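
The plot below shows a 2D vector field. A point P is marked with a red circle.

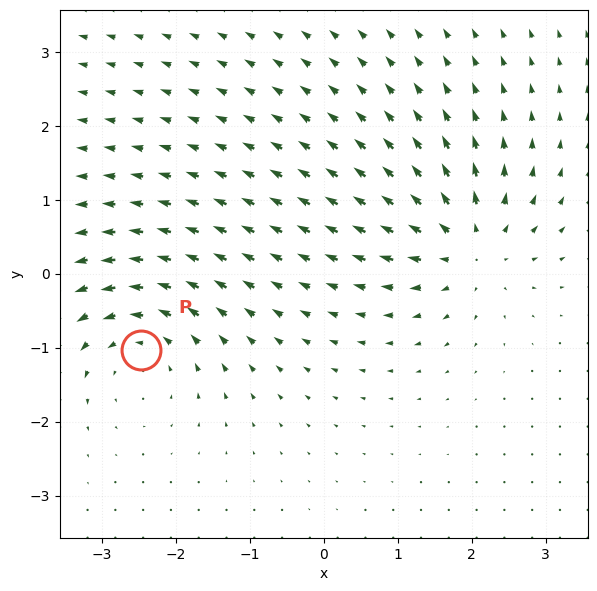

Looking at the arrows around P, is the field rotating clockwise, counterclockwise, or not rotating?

counterclockwise

Near P at (-2.5, -1.0) the arrows circulate counterclockwise. The curl (z-component) there is about +5; positive curl means counterclockwise rotation.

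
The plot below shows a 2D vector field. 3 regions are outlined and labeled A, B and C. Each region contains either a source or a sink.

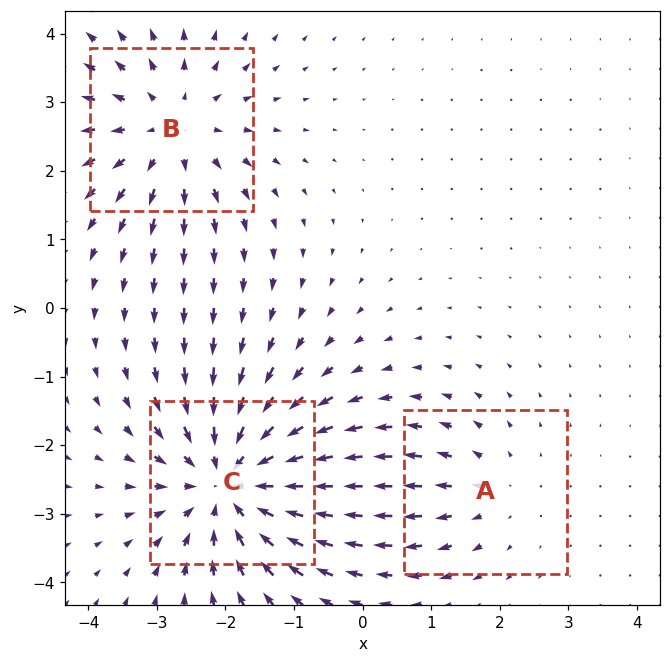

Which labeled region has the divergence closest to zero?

A

Divergence at each region's feature centre — A: about +2, B: about +3, C: about -4. Region A is closest to zero.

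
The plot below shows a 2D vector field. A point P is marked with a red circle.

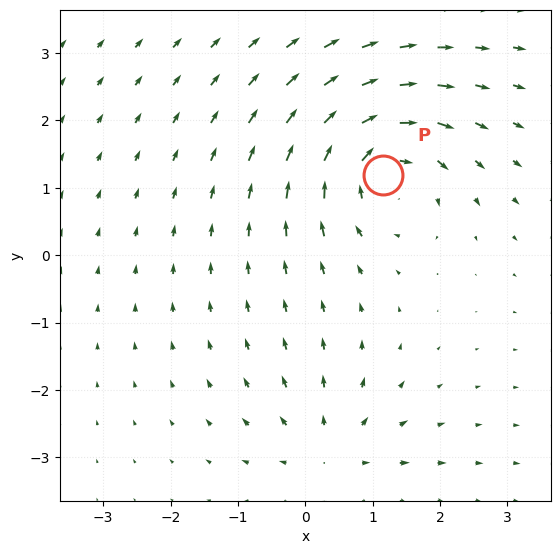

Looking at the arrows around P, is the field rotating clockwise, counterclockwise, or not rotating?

clockwise

Near P at (1.2, 1.2) the arrows circulate clockwise. The curl (z-component) there is about -6; negative curl means clockwise rotation.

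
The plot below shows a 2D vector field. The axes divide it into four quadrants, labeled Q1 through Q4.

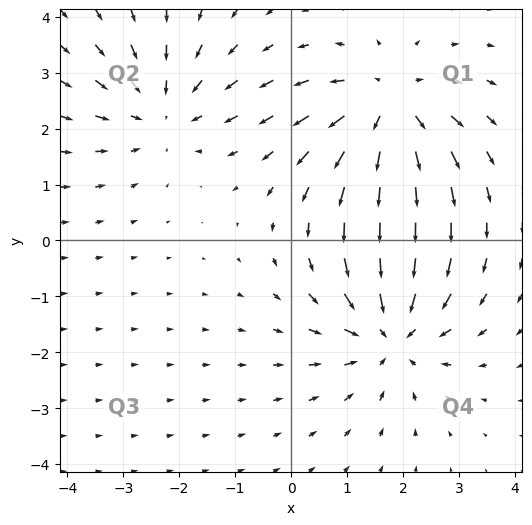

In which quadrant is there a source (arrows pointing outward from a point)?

The source sits at approximately (1.8, 2.4), which lies in quadrant Q1. The divergence there is about +4, positive as expected for a source.

Q1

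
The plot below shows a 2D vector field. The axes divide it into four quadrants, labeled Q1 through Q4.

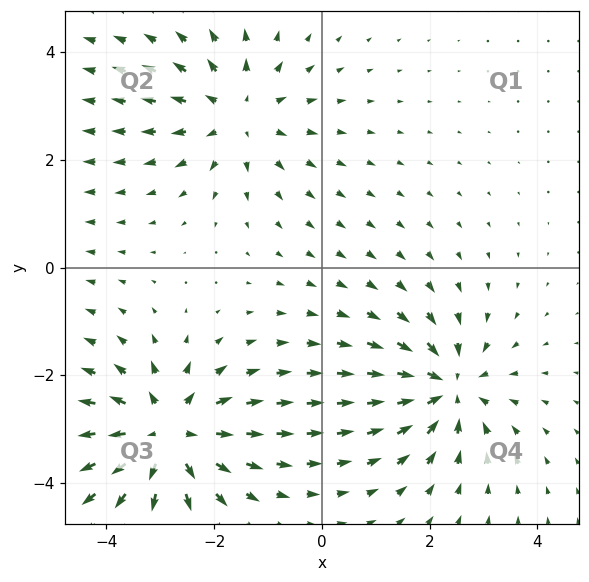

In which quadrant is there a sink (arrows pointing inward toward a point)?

The sink sits at approximately (2.3, -2.2), which lies in quadrant Q4. The divergence there is about -5, negative as expected for a sink.

Q4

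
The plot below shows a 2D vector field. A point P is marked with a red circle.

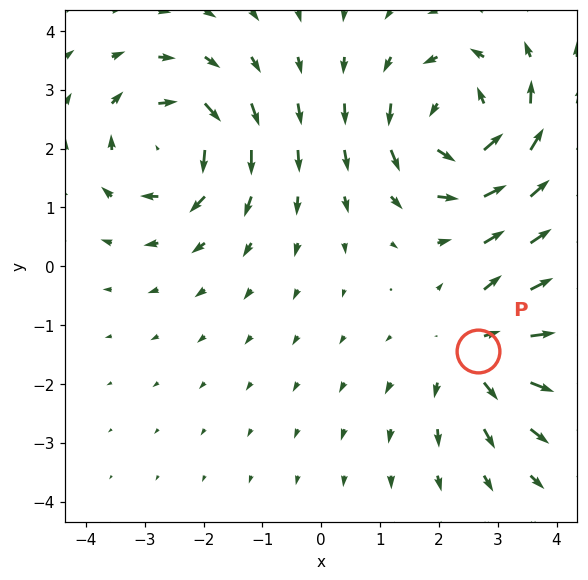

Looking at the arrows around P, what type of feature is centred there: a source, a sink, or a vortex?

At P (2.7, -1.4) the arrows spread outward. Divergence about +3, curl ≈0 — positive divergence with near-zero curl is a source.

source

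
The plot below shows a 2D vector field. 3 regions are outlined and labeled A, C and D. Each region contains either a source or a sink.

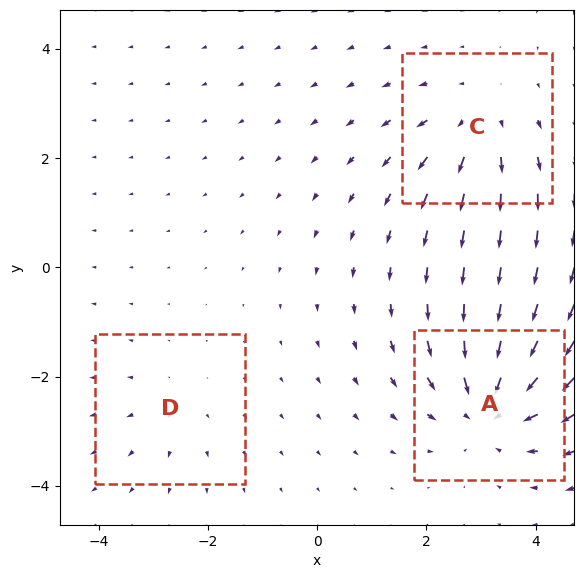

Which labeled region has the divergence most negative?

A

Divergence at each region's feature centre — A: about -4, C: about +3, D: about +2. Region A is most negative.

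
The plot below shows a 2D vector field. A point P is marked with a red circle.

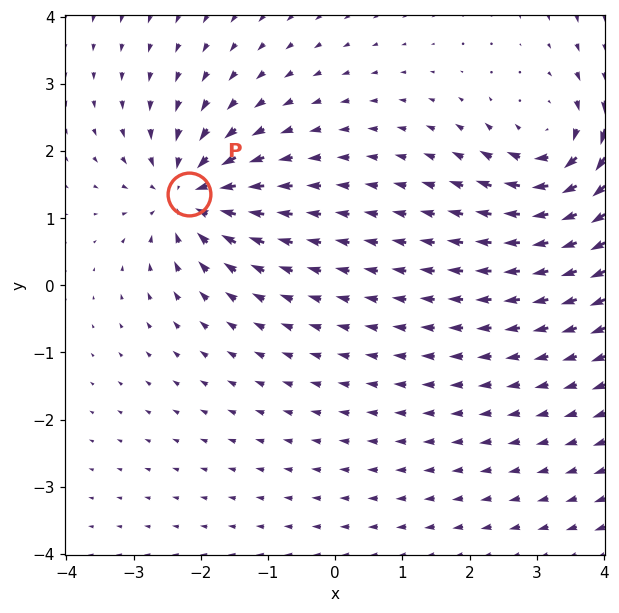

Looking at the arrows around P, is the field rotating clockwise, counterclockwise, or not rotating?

not rotating

Near P at (-2.2, 1.4) the arrows show no circulation. The curl there is ≈0.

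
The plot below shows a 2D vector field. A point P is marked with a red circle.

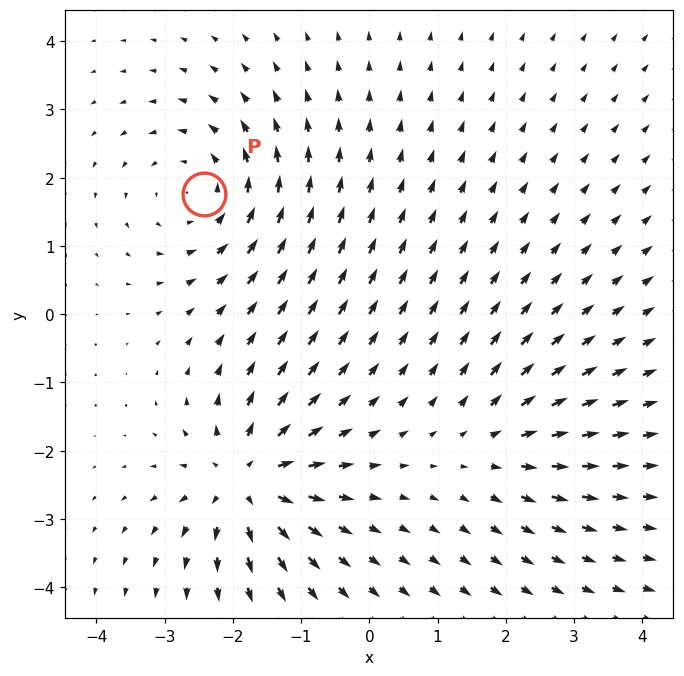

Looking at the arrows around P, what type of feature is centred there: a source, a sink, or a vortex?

vortex

At P (-2.4, 1.8) the arrows circulate counterclockwise. Divergence ≈0, curl about +4 — near-zero divergence with nonzero curl is a vortex.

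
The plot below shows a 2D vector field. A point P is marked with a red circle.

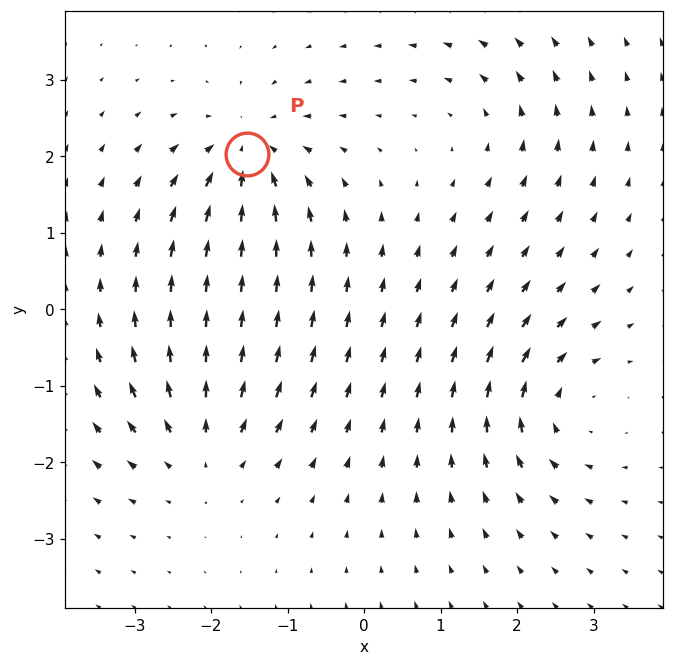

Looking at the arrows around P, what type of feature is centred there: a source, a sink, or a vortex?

sink

At P (-1.5, 2.0) the arrows converge inward. Divergence about -6, curl ≈0 — negative divergence with near-zero curl is a sink.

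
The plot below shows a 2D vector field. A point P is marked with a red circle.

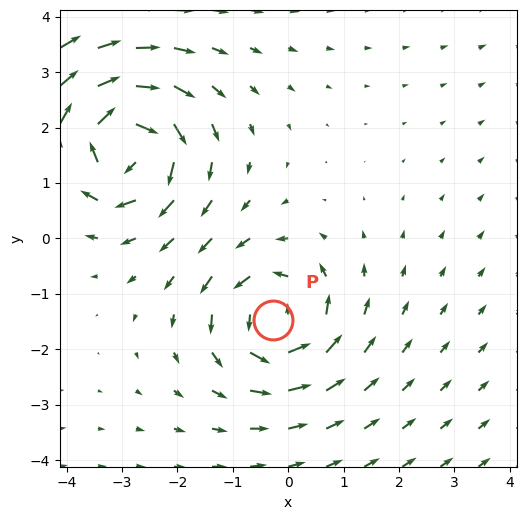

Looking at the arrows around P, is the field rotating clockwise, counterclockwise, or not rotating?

counterclockwise

Near P at (-0.3, -1.5) the arrows circulate counterclockwise. The curl (z-component) there is about +4; positive curl means counterclockwise rotation.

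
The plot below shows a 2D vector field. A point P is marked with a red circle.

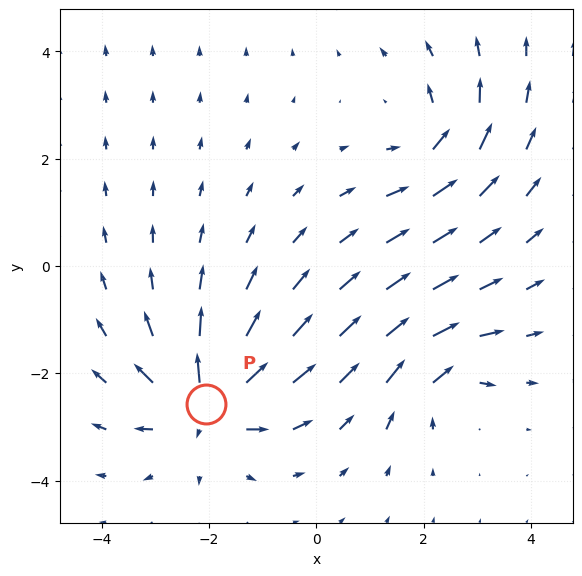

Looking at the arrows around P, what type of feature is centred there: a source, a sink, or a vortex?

source

At P (-2.1, -2.6) the arrows spread outward. Divergence about +6, curl ≈0 — positive divergence with near-zero curl is a source.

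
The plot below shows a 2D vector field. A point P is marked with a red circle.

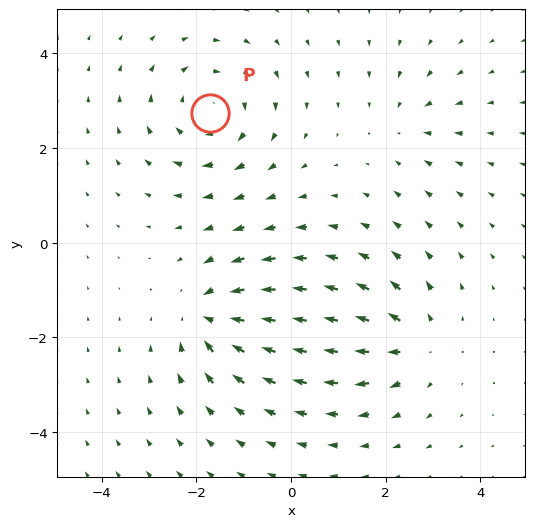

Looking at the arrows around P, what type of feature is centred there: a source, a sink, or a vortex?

vortex

At P (-1.7, 2.7) the arrows circulate clockwise. Divergence ≈0, curl about -4 — near-zero divergence with nonzero curl is a vortex.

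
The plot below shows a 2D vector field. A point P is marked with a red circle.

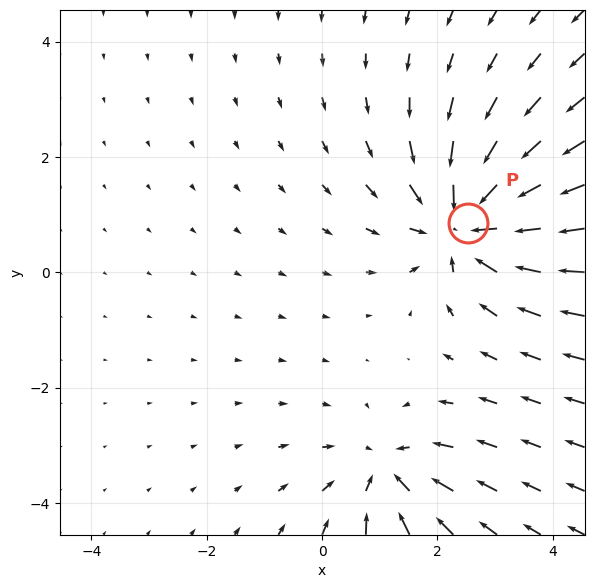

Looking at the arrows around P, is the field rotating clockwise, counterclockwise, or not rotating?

not rotating

Near P at (2.5, 0.9) the arrows show no circulation. The curl there is ≈0.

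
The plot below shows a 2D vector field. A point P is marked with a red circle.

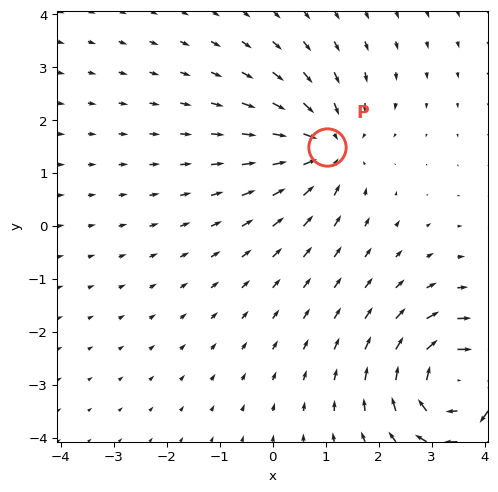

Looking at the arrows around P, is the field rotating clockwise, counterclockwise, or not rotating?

not rotating

Near P at (1.0, 1.5) the arrows show no circulation. The curl there is ≈0.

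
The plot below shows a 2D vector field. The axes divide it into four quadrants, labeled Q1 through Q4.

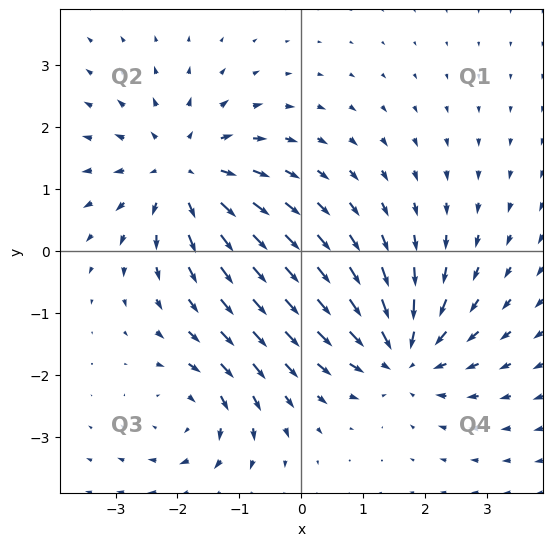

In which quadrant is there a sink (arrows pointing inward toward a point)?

The sink sits at approximately (1.6, -1.7), which lies in quadrant Q4. The divergence there is about -4, negative as expected for a sink.

Q4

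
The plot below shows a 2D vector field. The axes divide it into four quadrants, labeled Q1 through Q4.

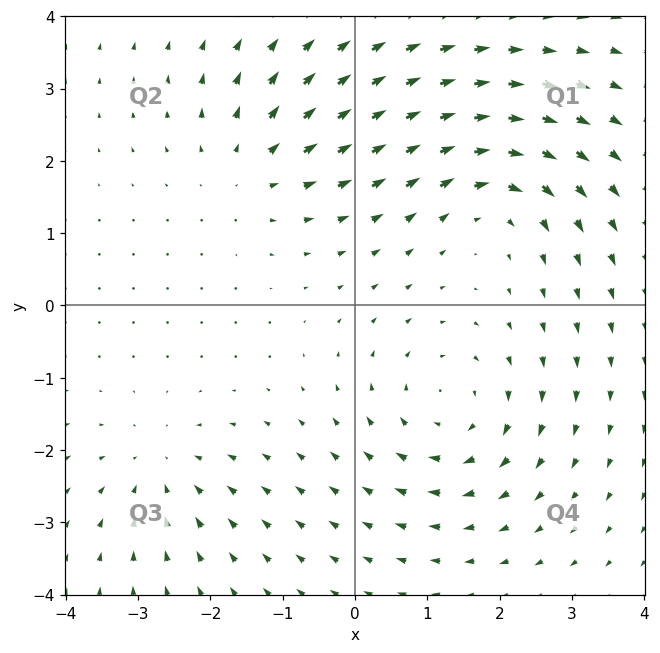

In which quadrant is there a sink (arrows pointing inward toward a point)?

Q3

The sink sits at approximately (-2.7, -2.3), which lies in quadrant Q3. The divergence there is about -3, negative as expected for a sink.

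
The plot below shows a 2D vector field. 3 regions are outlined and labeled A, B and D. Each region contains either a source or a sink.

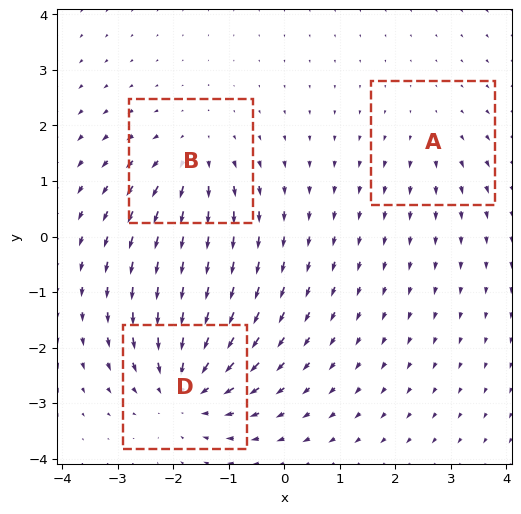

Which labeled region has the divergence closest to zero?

Divergence at each region's feature centre — A: about +2, B: about +3, D: about -4. Region A is closest to zero.

A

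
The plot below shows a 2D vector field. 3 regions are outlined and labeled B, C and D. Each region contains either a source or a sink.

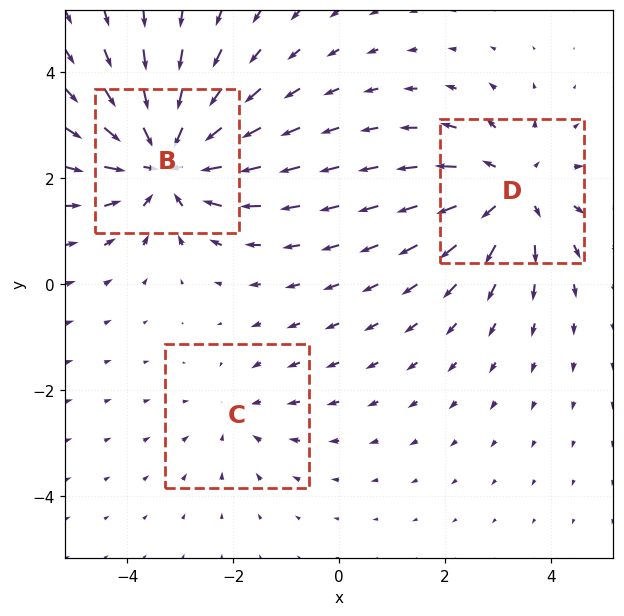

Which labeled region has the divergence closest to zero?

C

Divergence at each region's feature centre — B: about -4, C: about -2, D: about +3. Region C is closest to zero.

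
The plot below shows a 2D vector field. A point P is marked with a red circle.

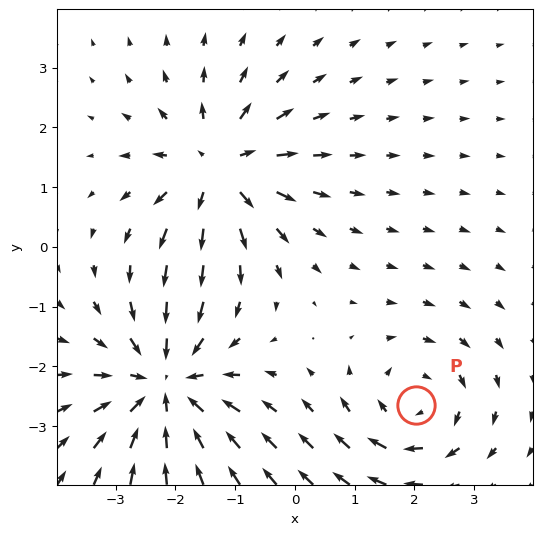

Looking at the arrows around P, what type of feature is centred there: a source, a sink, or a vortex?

At P (2.0, -2.6) the arrows circulate clockwise. Divergence ≈0, curl about -3 — near-zero divergence with nonzero curl is a vortex.

vortex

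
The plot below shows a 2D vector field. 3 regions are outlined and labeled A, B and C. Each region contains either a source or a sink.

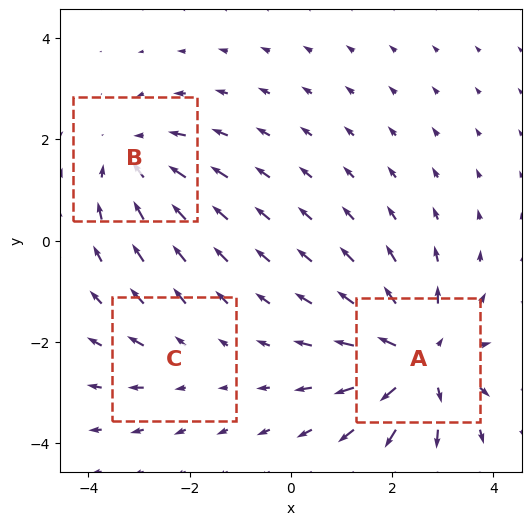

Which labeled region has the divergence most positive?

A

Divergence at each region's feature centre — A: about +5, B: about -3, C: about +2. Region A is most positive.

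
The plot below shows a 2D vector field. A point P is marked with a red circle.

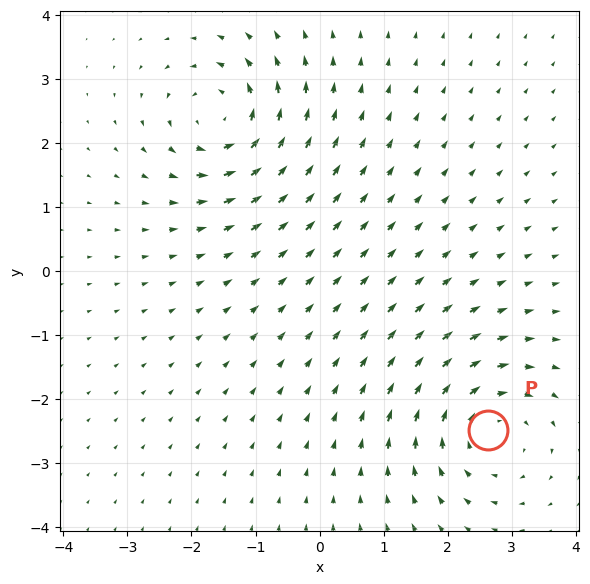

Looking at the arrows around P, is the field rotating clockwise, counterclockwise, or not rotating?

Near P at (2.6, -2.5) the arrows circulate clockwise. The curl (z-component) there is about -4; negative curl means clockwise rotation.

clockwise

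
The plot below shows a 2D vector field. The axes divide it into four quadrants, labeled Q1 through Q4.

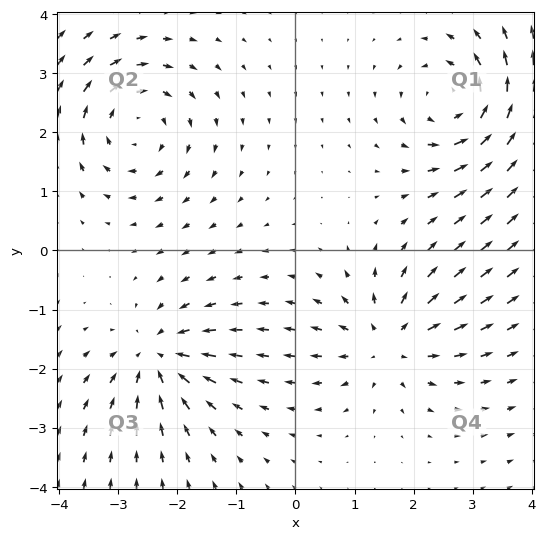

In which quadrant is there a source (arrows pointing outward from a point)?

The source sits at approximately (1.6, -1.5), which lies in quadrant Q4. The divergence there is about +4, positive as expected for a source.

Q4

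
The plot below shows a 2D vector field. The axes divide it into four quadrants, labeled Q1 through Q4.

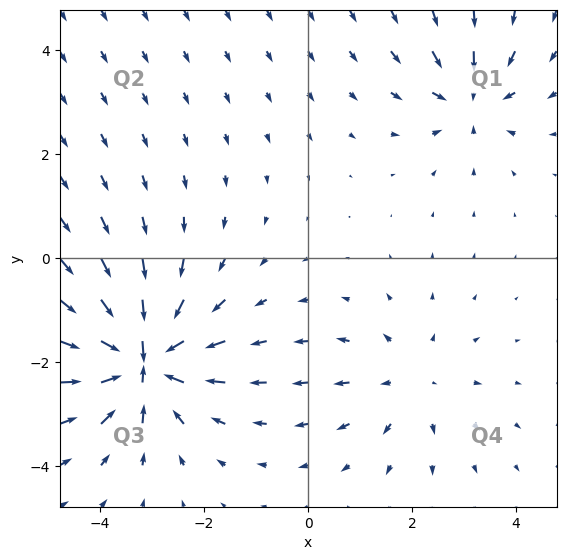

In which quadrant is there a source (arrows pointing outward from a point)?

The source sits at approximately (2.0, -2.4), which lies in quadrant Q4. The divergence there is about +2, positive as expected for a source.

Q4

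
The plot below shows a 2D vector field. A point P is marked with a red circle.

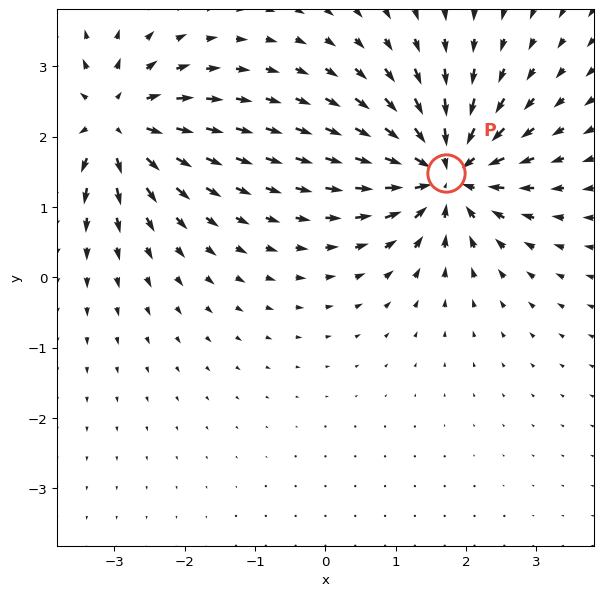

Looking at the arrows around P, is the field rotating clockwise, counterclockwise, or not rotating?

Near P at (1.7, 1.5) the arrows show no circulation. The curl there is ≈0.

not rotating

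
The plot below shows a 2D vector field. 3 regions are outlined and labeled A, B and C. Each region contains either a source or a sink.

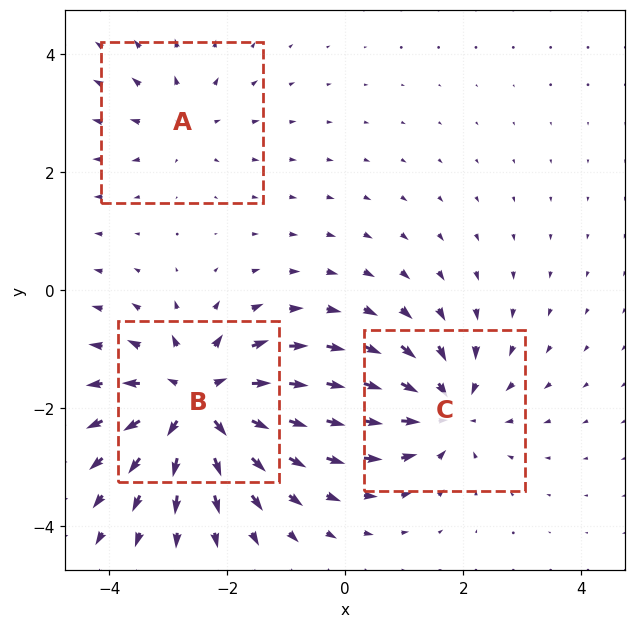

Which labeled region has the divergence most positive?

Divergence at each region's feature centre — A: about +2, B: about +5, C: about -4. Region B is most positive.

B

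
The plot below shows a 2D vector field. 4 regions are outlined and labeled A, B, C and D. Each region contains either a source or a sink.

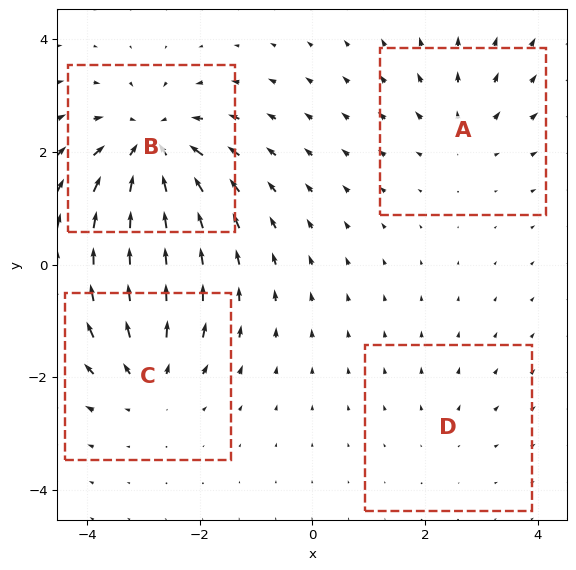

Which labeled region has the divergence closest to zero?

Divergence at each region's feature centre — A: about +3, B: about -7, C: about +5, D: about +2. Region D is closest to zero.

D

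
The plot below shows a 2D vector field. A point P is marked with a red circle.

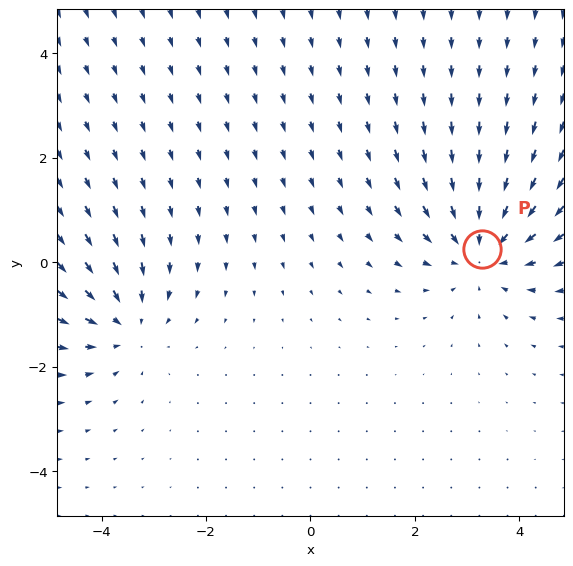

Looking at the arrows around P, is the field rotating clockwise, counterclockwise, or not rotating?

not rotating

Near P at (3.3, 0.3) the arrows show no circulation. The curl there is ≈0.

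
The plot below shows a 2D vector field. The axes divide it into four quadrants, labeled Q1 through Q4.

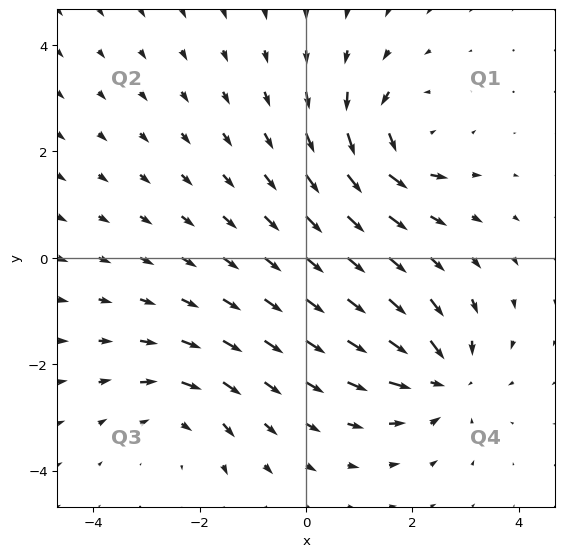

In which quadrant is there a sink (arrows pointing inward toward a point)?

Q4

The sink sits at approximately (2.6, -2.3), which lies in quadrant Q4. The divergence there is about -4, negative as expected for a sink.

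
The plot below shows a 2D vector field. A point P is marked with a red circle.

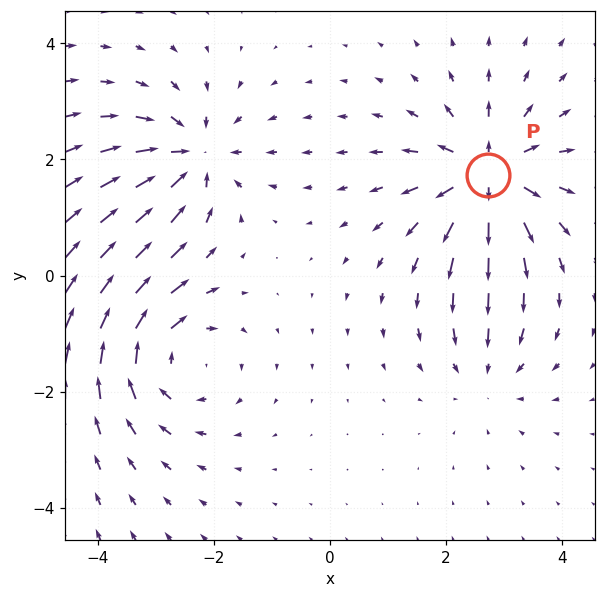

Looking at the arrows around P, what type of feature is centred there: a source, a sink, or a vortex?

At P (2.7, 1.7) the arrows spread outward. Divergence about +7, curl ≈0 — positive divergence with near-zero curl is a source.

source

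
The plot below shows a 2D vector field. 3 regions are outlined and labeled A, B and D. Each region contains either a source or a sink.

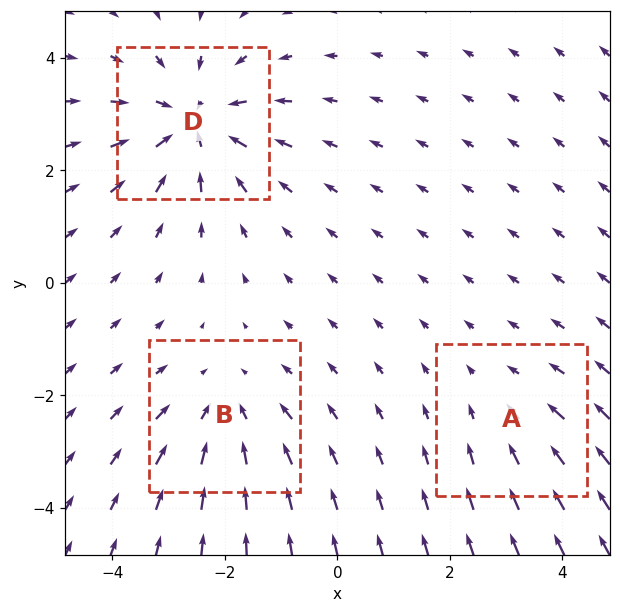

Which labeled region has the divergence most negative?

Divergence at each region's feature centre — A: about -2, B: about -3, D: about -5. Region D is most negative.

D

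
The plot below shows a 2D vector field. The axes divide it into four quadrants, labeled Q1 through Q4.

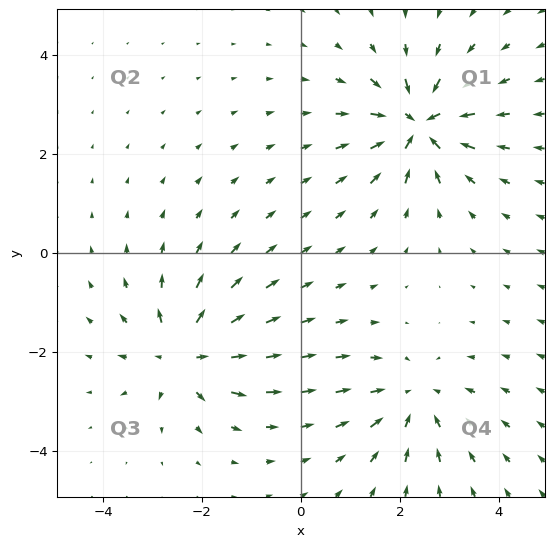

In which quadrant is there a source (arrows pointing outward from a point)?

Q3

The source sits at approximately (-2.4, -2.0), which lies in quadrant Q3. The divergence there is about +4, positive as expected for a source.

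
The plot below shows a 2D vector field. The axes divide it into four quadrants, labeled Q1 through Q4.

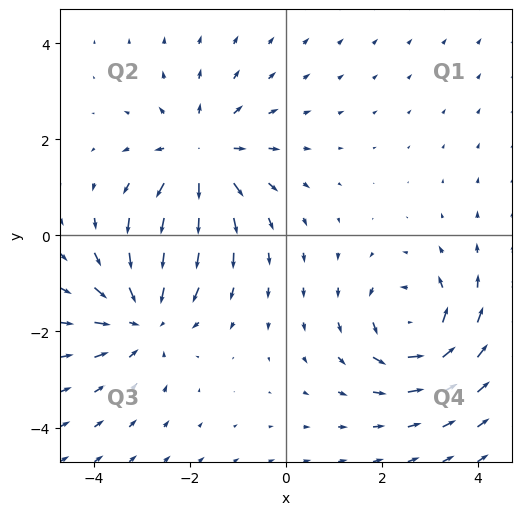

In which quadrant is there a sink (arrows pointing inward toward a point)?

The sink sits at approximately (-3.0, -1.7), which lies in quadrant Q3. The divergence there is about -4, negative as expected for a sink.

Q3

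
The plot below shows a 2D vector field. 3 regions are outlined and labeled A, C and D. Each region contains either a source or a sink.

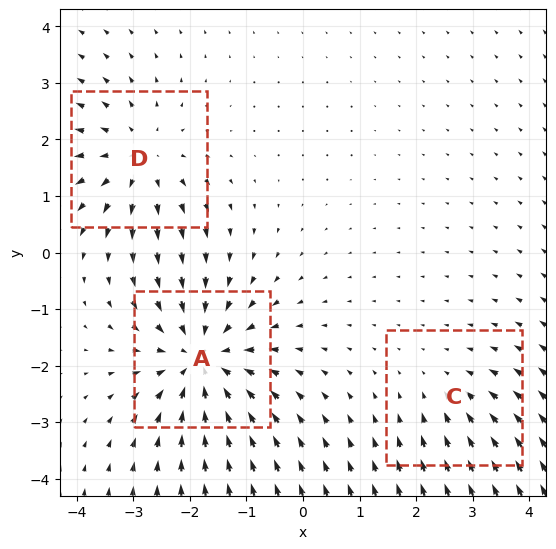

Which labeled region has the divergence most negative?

A

Divergence at each region's feature centre — A: about -4, C: about -2, D: about +3. Region A is most negative.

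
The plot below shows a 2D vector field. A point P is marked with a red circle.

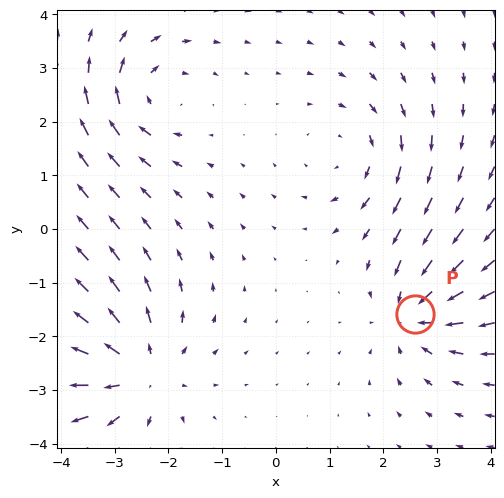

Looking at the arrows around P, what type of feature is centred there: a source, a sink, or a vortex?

At P (2.6, -1.6) the arrows converge inward. Divergence about -5, curl ≈0 — negative divergence with near-zero curl is a sink.

sink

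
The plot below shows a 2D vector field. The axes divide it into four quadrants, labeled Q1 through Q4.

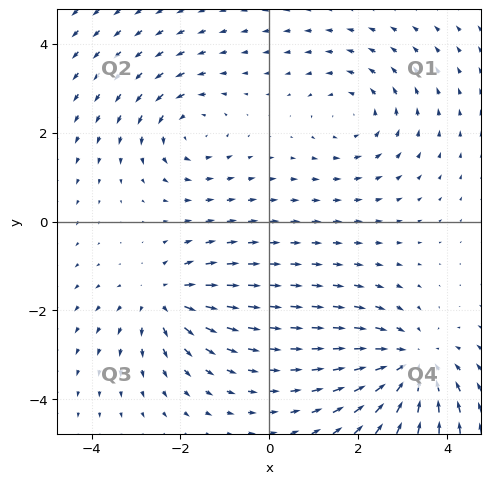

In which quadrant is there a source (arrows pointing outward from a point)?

Q3

The source sits at approximately (-2.4, -1.7), which lies in quadrant Q3. The divergence there is about +4, positive as expected for a source.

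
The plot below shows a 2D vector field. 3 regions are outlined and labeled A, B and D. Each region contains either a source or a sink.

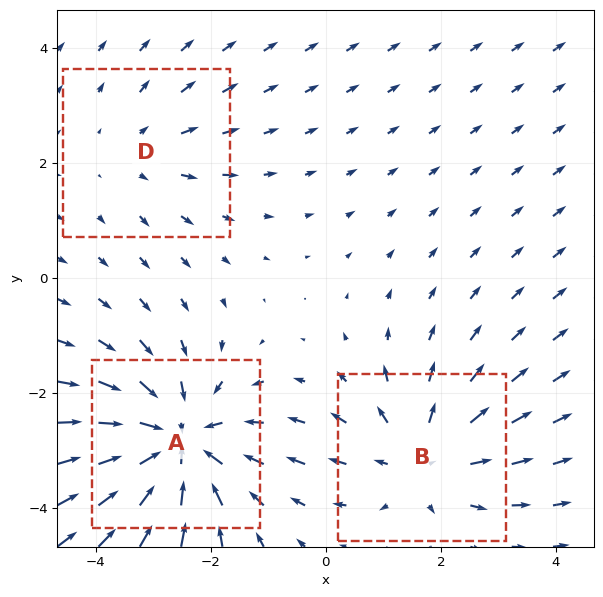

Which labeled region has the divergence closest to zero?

D

Divergence at each region's feature centre — A: about -4, B: about +3, D: about +2. Region D is closest to zero.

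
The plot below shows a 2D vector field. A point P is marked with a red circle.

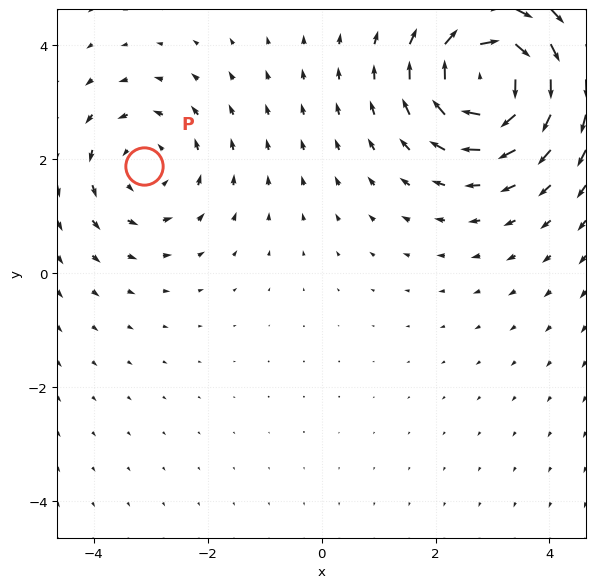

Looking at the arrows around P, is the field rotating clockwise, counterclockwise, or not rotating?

Near P at (-3.1, 1.9) the arrows circulate counterclockwise. The curl (z-component) there is about +3; positive curl means counterclockwise rotation.

counterclockwise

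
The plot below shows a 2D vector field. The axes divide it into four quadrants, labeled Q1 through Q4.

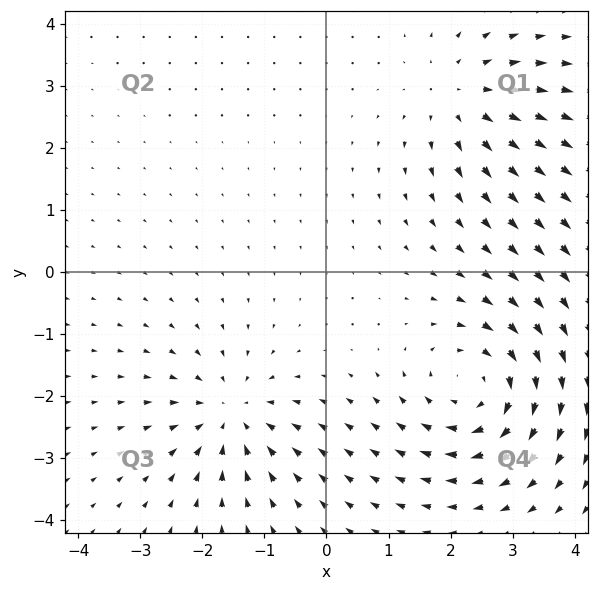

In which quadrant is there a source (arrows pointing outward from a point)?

Q1

The source sits at approximately (2.2, 2.8), which lies in quadrant Q1. The divergence there is about +3, positive as expected for a source.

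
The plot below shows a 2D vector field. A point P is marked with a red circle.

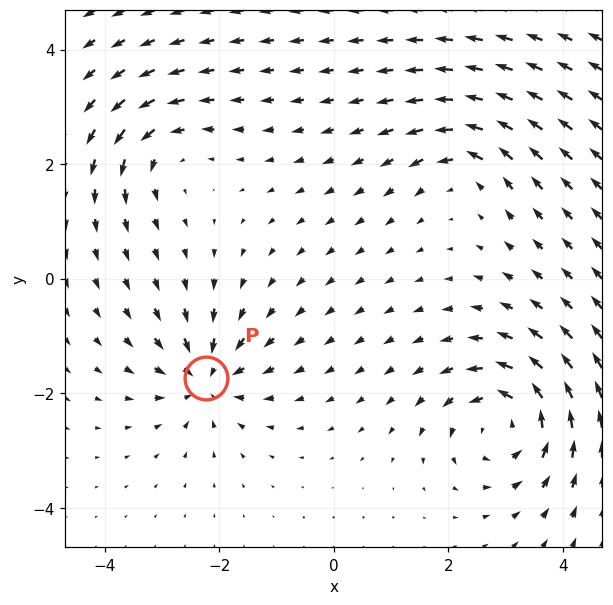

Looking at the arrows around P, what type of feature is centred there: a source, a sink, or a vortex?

At P (-2.2, -1.7) the arrows converge inward. Divergence about -5, curl ≈0 — negative divergence with near-zero curl is a sink.

sink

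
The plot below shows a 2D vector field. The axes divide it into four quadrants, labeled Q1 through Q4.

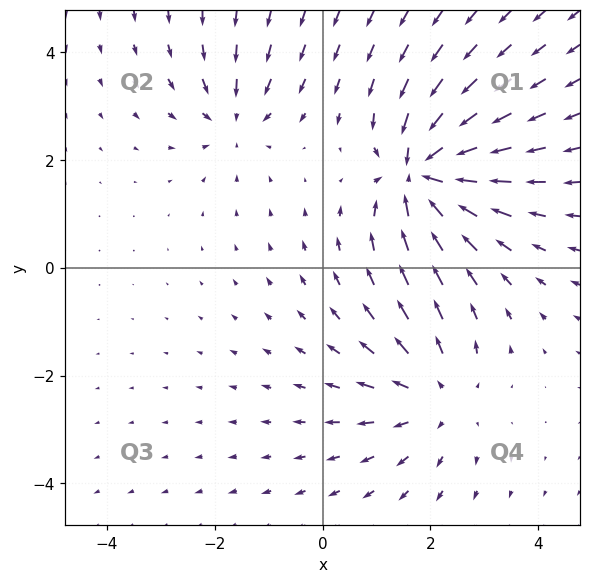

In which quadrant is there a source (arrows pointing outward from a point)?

Q4

The source sits at approximately (2.1, -2.4), which lies in quadrant Q4. The divergence there is about +3, positive as expected for a source.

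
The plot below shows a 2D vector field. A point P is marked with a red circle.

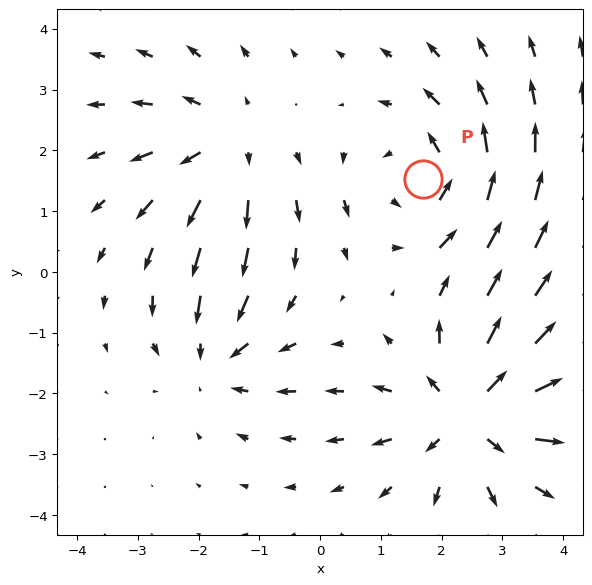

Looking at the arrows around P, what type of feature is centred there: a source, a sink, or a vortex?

At P (1.7, 1.5) the arrows circulate counterclockwise. Divergence ≈0, curl about +4 — near-zero divergence with nonzero curl is a vortex.

vortex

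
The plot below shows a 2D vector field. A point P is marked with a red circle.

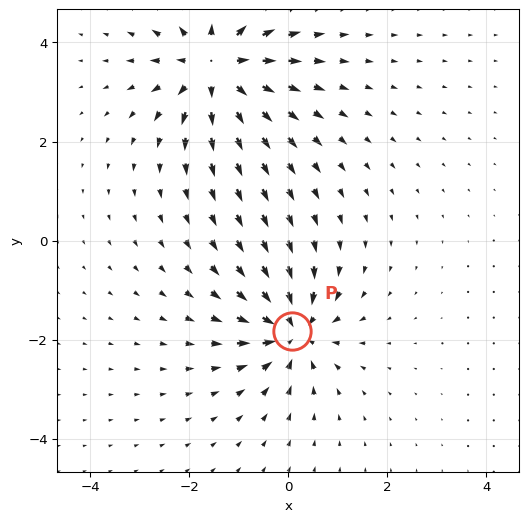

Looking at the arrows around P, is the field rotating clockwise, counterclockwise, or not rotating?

Near P at (0.1, -1.8) the arrows show no circulation. The curl there is ≈0.

not rotating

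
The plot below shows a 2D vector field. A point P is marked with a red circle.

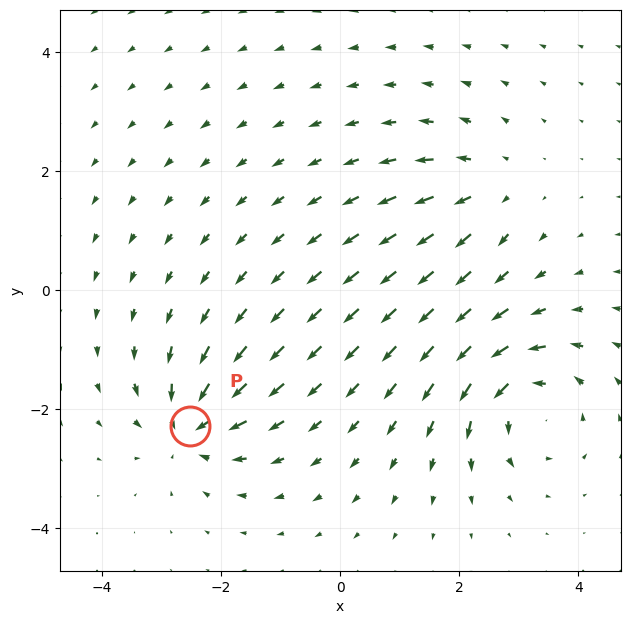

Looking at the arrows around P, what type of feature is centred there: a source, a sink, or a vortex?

At P (-2.5, -2.3) the arrows converge inward. Divergence about -6, curl ≈0 — negative divergence with near-zero curl is a sink.

sink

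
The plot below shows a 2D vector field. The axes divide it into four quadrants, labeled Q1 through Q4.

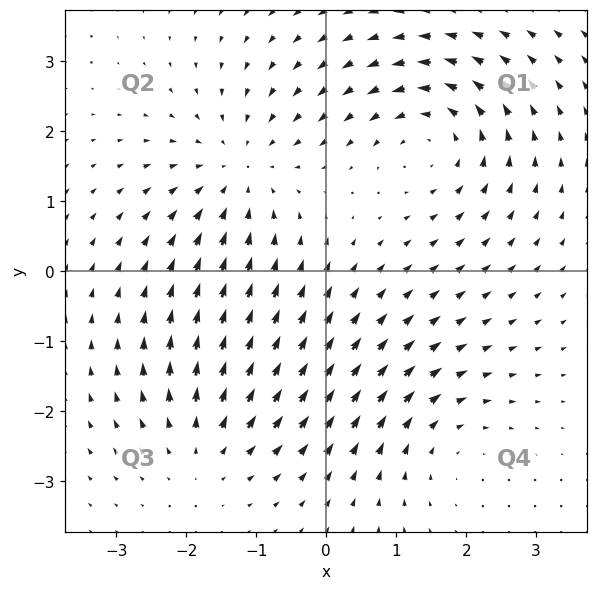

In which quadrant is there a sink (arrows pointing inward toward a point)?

The sink sits at approximately (-1.2, 1.4), which lies in quadrant Q2. The divergence there is about -4, negative as expected for a sink.

Q2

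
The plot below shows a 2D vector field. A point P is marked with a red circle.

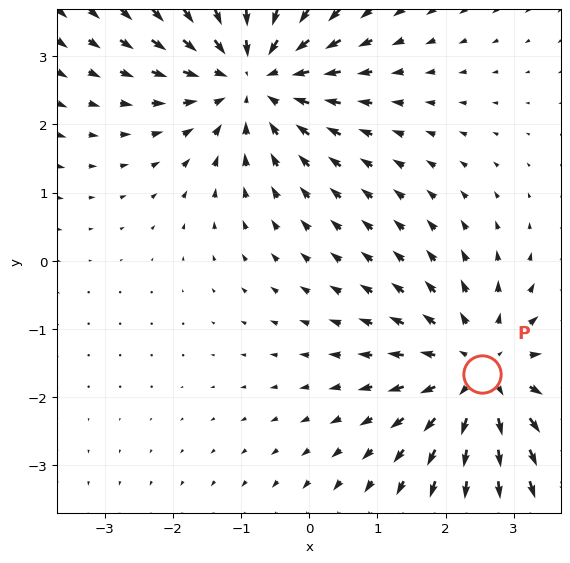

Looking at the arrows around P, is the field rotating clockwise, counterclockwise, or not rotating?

Near P at (2.5, -1.7) the arrows show no circulation. The curl there is ≈0.

not rotating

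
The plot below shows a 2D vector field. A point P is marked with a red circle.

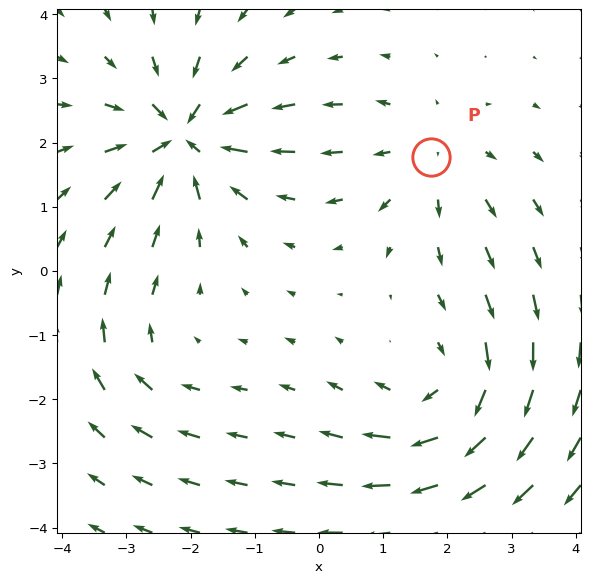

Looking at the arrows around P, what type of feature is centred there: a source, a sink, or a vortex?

At P (1.7, 1.8) the arrows spread outward. Divergence about +3, curl ≈0 — positive divergence with near-zero curl is a source.

source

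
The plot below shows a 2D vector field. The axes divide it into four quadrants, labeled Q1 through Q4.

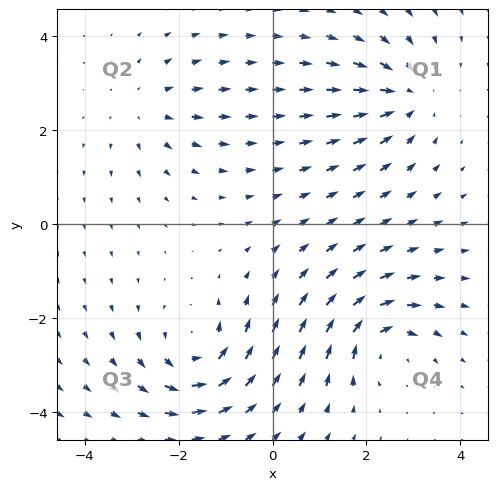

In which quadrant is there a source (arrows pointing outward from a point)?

The source sits at approximately (-2.7, 2.5), which lies in quadrant Q2. The divergence there is about +3, positive as expected for a source.

Q2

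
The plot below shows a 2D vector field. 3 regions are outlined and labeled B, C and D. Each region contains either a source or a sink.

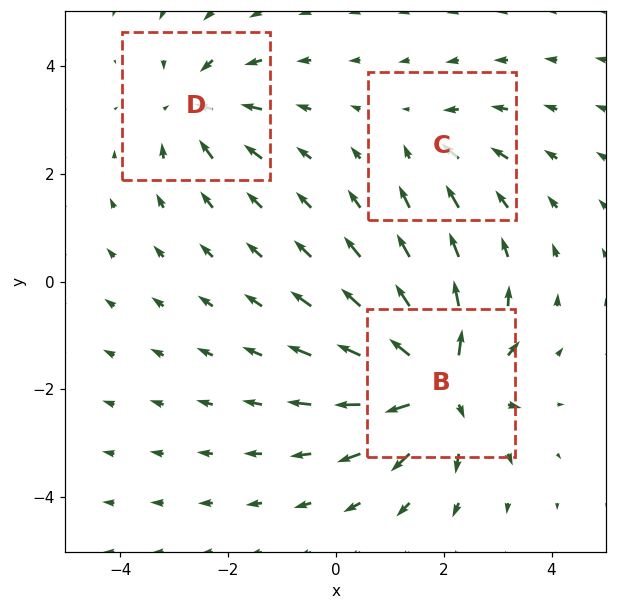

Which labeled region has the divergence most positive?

B

Divergence at each region's feature centre — B: about +7, C: about -2, D: about -4. Region B is most positive.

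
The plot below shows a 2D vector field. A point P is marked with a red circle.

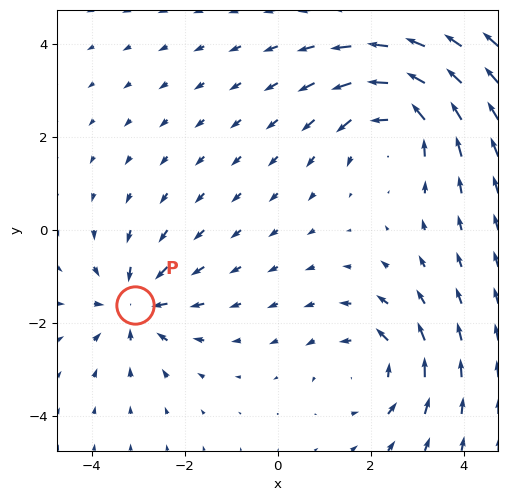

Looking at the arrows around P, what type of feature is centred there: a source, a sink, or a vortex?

At P (-3.1, -1.6) the arrows converge inward. Divergence about -4, curl ≈0 — negative divergence with near-zero curl is a sink.

sink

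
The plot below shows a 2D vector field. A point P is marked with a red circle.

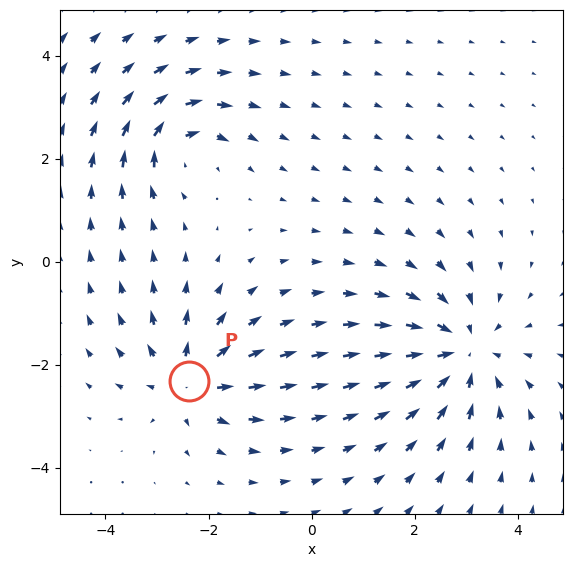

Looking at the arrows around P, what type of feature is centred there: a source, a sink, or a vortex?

At P (-2.4, -2.3) the arrows spread outward. Divergence about +4, curl ≈0 — positive divergence with near-zero curl is a source.

source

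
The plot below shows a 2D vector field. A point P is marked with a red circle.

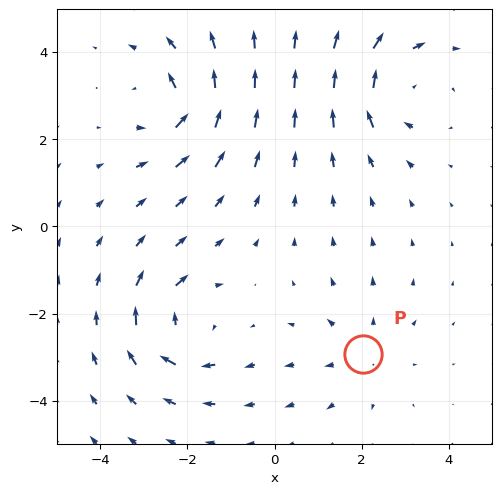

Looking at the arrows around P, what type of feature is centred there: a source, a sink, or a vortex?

source

At P (2.0, -2.9) the arrows spread outward. Divergence about +3, curl ≈0 — positive divergence with near-zero curl is a source.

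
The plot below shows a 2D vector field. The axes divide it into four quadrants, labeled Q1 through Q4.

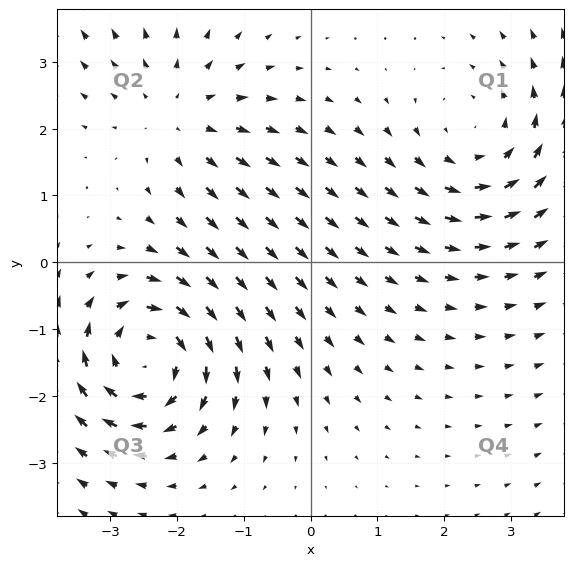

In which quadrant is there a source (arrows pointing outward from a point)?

Q2

The source sits at approximately (-2.0, 2.2), which lies in quadrant Q2. The divergence there is about +2, positive as expected for a source.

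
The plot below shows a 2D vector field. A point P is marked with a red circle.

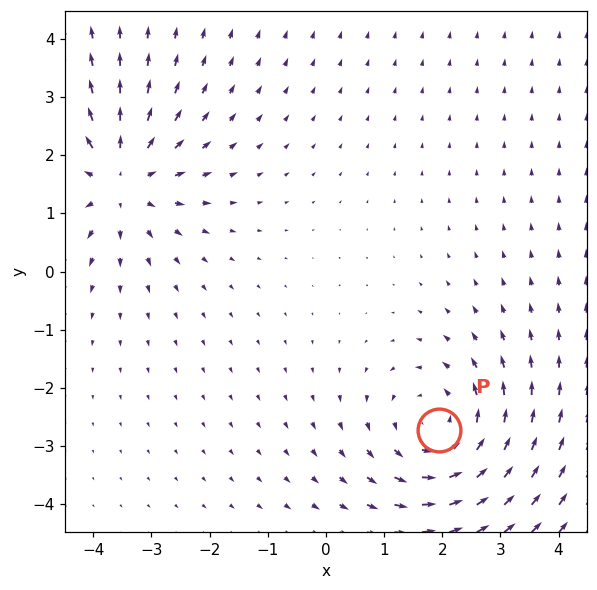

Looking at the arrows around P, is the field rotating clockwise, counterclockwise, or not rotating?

counterclockwise

Near P at (1.9, -2.7) the arrows circulate counterclockwise. The curl (z-component) there is about +4; positive curl means counterclockwise rotation.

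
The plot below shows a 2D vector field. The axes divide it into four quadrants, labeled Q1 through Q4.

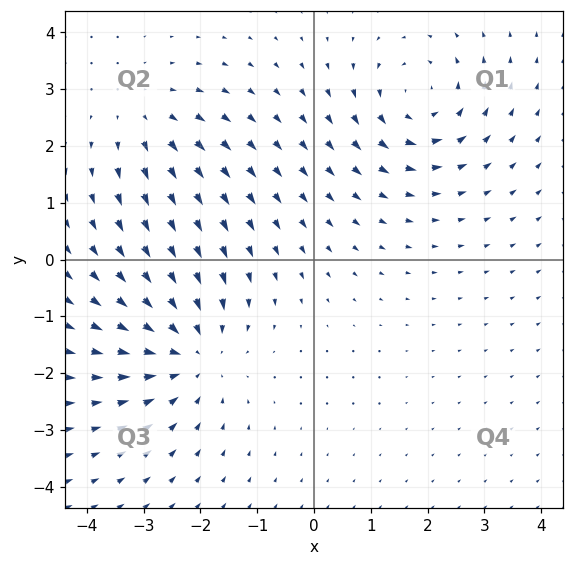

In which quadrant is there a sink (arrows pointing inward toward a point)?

The sink sits at approximately (-2.2, -1.7), which lies in quadrant Q3. The divergence there is about -4, negative as expected for a sink.

Q3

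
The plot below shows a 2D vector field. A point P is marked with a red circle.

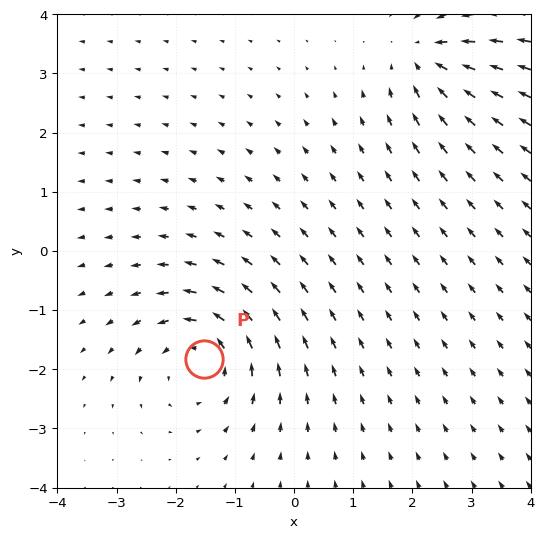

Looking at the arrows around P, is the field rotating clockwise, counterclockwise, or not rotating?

counterclockwise

Near P at (-1.5, -1.8) the arrows circulate counterclockwise. The curl (z-component) there is about +4; positive curl means counterclockwise rotation.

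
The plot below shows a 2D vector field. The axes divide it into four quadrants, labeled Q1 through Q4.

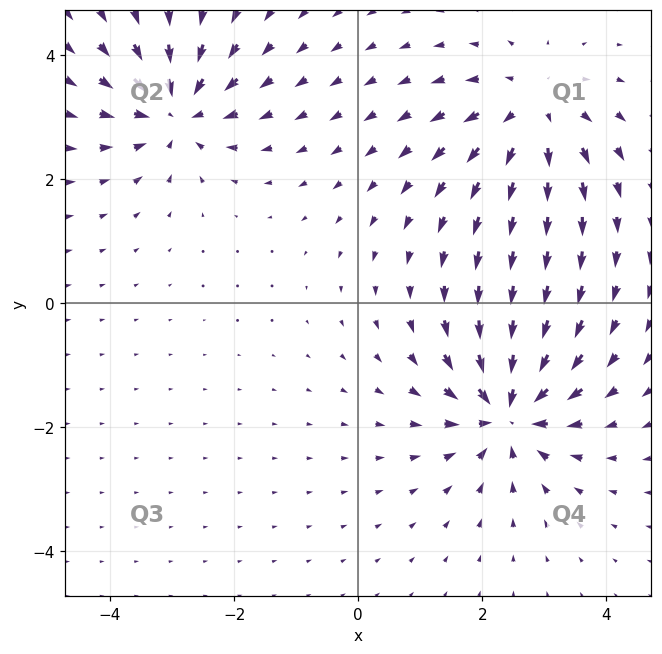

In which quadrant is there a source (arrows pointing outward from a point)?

Q1

The source sits at approximately (2.8, 3.1), which lies in quadrant Q1. The divergence there is about +4, positive as expected for a source.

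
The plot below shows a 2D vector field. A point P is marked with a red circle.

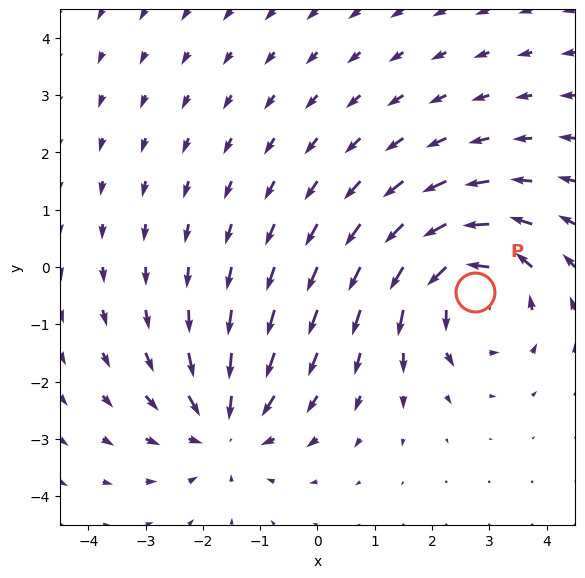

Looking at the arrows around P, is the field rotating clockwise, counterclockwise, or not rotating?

counterclockwise

Near P at (2.7, -0.4) the arrows circulate counterclockwise. The curl (z-component) there is about +4; positive curl means counterclockwise rotation.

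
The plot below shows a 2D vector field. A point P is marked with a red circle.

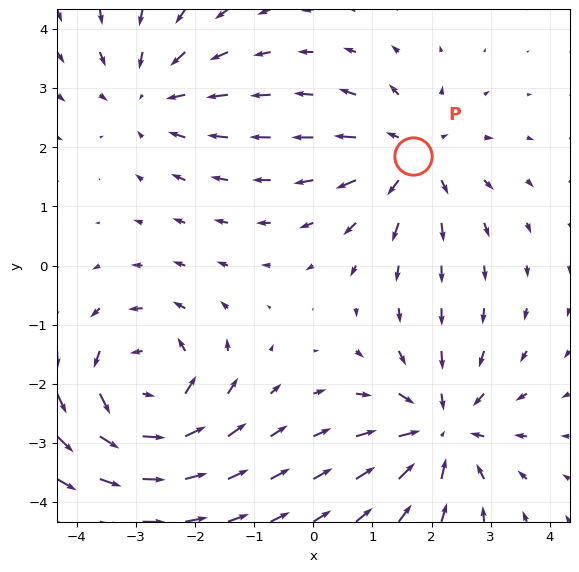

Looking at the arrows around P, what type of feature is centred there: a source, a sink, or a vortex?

At P (1.7, 1.9) the arrows spread outward. Divergence about +4, curl ≈0 — positive divergence with near-zero curl is a source.

source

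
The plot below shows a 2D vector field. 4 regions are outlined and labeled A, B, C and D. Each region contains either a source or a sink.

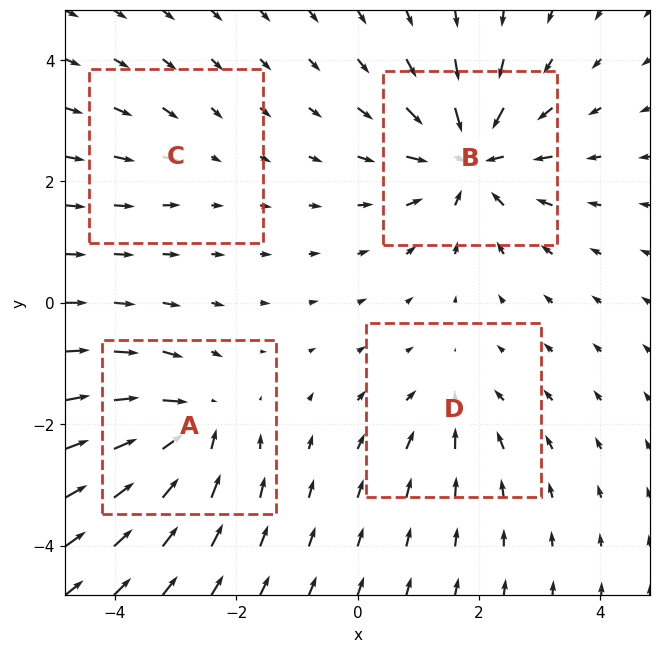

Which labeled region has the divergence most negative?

B

Divergence at each region's feature centre — A: about -6, B: about -8, C: about -2, D: about -3. Region B is most negative.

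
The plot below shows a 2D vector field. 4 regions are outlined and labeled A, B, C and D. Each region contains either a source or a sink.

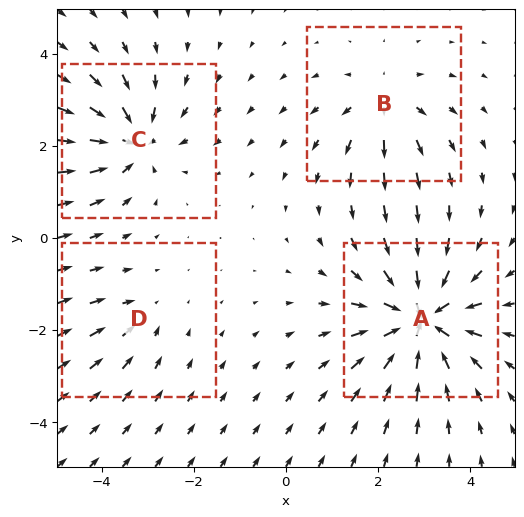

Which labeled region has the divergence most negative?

A

Divergence at each region's feature centre — A: about -8, B: about +4, C: about -6, D: about -3. Region A is most negative.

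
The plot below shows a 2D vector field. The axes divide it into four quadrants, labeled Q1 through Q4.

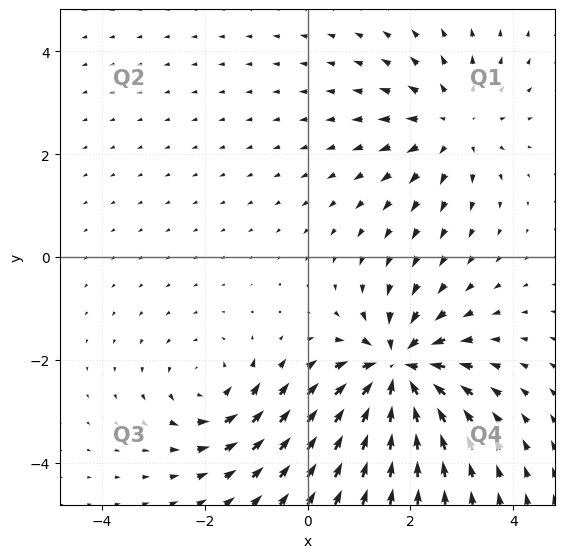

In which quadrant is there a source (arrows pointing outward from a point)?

The source sits at approximately (2.8, 2.6), which lies in quadrant Q1. The divergence there is about +3, positive as expected for a source.

Q1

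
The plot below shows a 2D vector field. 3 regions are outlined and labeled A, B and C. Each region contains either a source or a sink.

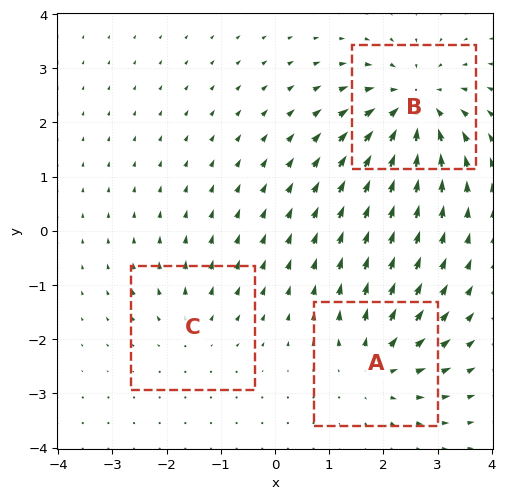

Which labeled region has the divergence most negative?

Divergence at each region's feature centre — A: about +4, B: about -5, C: about +2. Region B is most negative.

B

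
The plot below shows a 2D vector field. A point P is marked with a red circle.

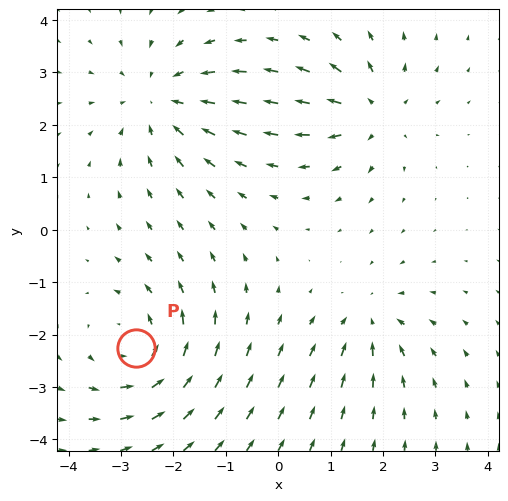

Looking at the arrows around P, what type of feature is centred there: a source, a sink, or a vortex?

At P (-2.7, -2.2) the arrows circulate counterclockwise. Divergence ≈0, curl about +4 — near-zero divergence with nonzero curl is a vortex.

vortex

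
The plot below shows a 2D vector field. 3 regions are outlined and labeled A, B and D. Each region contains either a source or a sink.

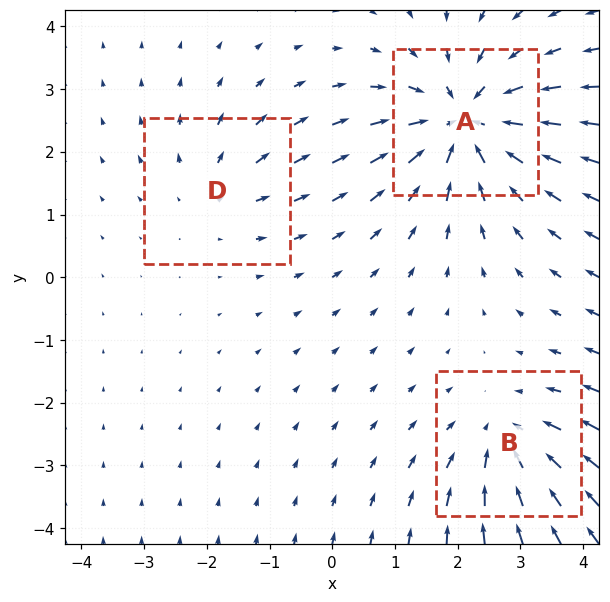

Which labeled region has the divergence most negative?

A

Divergence at each region's feature centre — A: about -5, B: about -3, D: about +2. Region A is most negative.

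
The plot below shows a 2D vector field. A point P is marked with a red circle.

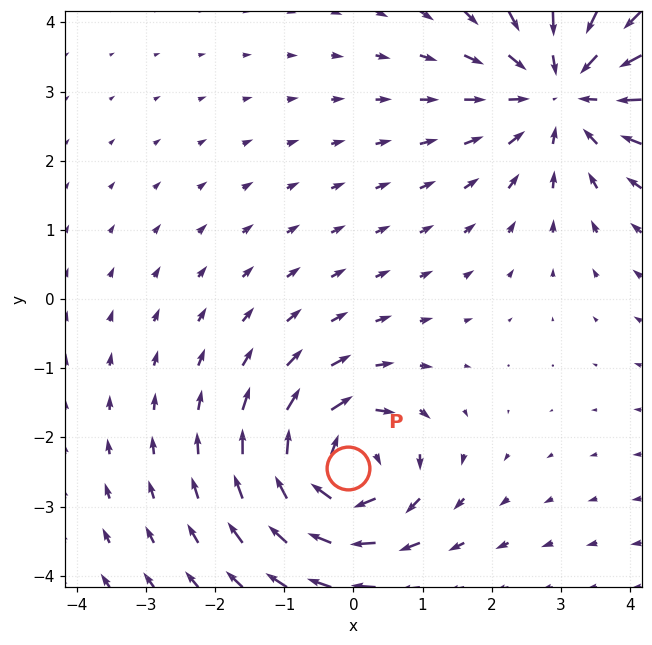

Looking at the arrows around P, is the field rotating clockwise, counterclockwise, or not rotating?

Near P at (-0.1, -2.4) the arrows circulate clockwise. The curl (z-component) there is about -5; negative curl means clockwise rotation.

clockwise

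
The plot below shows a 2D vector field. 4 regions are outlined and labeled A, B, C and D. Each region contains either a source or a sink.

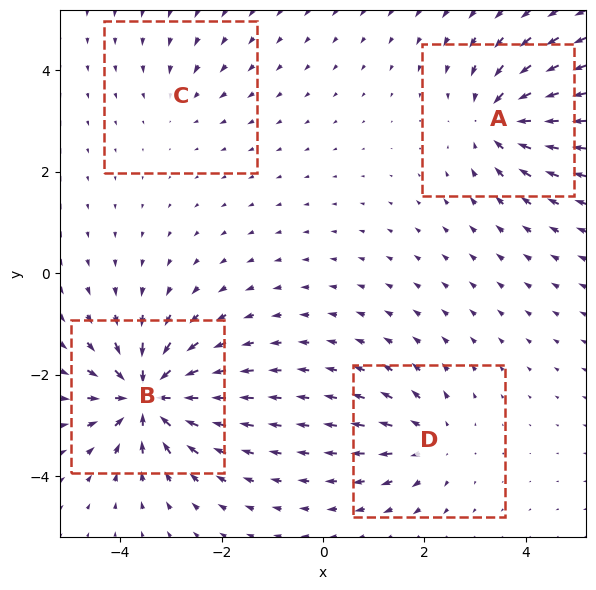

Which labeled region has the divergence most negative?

B

Divergence at each region's feature centre — A: about -6, B: about -9, C: about -2, D: about +4. Region B is most negative.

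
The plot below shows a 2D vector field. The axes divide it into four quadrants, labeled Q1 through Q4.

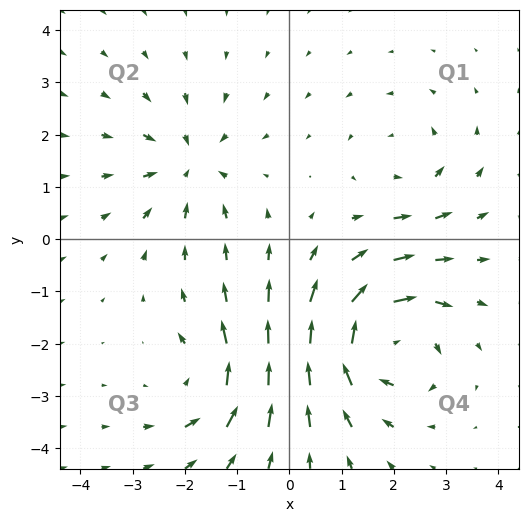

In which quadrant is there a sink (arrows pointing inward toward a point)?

Q2

The sink sits at approximately (-1.9, 1.4), which lies in quadrant Q2. The divergence there is about -4, negative as expected for a sink.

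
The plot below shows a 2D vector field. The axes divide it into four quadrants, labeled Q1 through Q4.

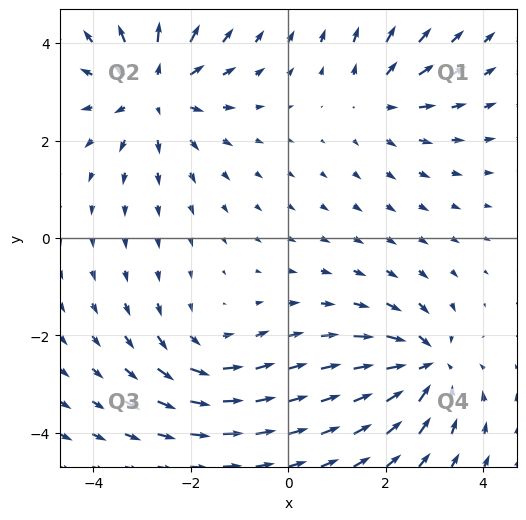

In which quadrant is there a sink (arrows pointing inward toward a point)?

The sink sits at approximately (2.8, -2.6), which lies in quadrant Q4. The divergence there is about -6, negative as expected for a sink.

Q4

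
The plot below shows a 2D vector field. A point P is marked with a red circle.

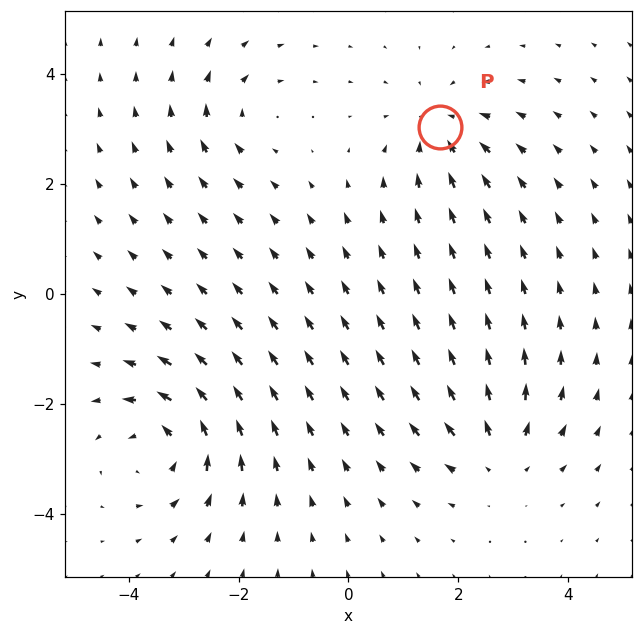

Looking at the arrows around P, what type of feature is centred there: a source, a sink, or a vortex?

At P (1.7, 3.0) the arrows converge inward. Divergence about -4, curl ≈0 — negative divergence with near-zero curl is a sink.

sink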